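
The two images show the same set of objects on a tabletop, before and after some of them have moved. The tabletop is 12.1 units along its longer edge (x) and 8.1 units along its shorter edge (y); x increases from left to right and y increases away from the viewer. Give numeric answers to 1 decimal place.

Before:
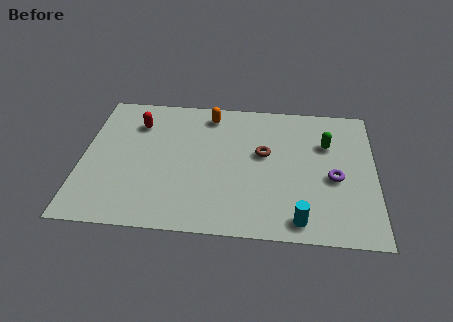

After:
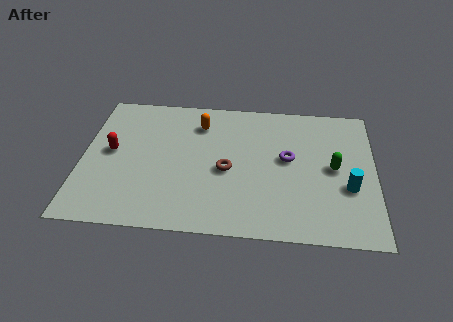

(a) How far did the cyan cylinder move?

2.8

From (9.0, 1.0) to (11.0, 3.0), the cyan cylinder covered √(2.0² + 2.0²) ≈ 2.8 units.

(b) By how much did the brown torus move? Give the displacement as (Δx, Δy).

(-1.5, -1.1)

From the two frames, the brown torus sits at roughly (7.5, 4.7) before and (6.0, 3.6) after.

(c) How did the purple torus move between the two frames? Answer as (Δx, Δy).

(-1.9, 1.0)

From the two frames, the purple torus sits at roughly (10.4, 3.5) before and (8.5, 4.5) after.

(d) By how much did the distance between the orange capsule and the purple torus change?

-2.1

They were about 6.2 units apart before and 4.1 after — 2.1 units closer together.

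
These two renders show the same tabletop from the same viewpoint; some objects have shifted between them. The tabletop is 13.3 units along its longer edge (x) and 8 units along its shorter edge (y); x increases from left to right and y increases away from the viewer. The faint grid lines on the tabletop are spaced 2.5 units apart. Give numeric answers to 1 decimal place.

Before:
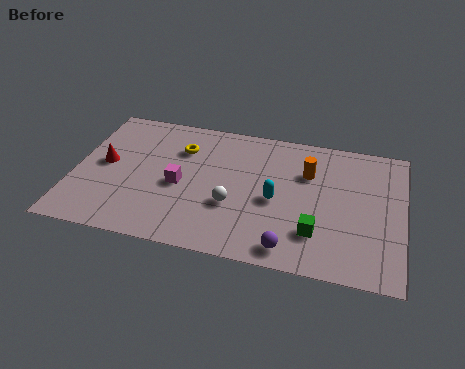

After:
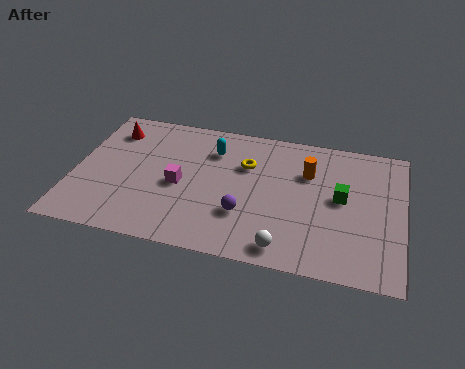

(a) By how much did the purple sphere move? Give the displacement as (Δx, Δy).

(-1.9, 1.5)

The purple sphere started near (8.9, 1.0) and ended near (7.0, 2.5).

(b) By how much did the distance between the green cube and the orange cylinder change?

-1.6

The distance was about 3.4 in the first image and 1.8 in the second, so they moved 1.6 units closer together.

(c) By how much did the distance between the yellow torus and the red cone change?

+2.3

Before: roughly 3.4 units apart; after: 5.7. That's 2.3 units further apart.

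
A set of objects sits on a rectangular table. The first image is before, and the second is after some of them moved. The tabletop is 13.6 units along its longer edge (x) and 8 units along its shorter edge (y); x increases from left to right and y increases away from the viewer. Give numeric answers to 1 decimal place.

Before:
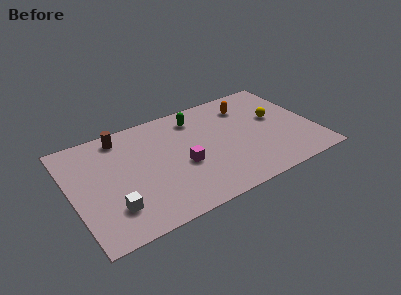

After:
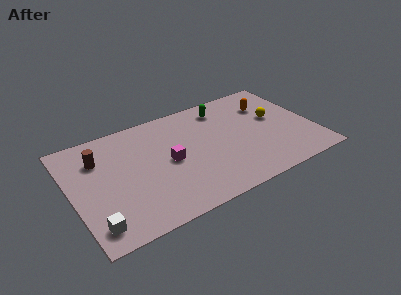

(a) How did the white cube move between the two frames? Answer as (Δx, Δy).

(-1.1, -0.7)

From the two frames, the white cube sits at roughly (2.0, 2.0) before and (0.9, 1.3) after.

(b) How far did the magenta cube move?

0.9

The magenta cube moved from about (6.1, 3.3) to (5.4, 3.9), a distance of √(0.7² + 0.6²) ≈ 0.9.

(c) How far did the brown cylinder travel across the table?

1.8

From (3.1, 6.9) to (1.7, 5.8), the brown cylinder covered √(1.4² + 1.1²) ≈ 1.8 units.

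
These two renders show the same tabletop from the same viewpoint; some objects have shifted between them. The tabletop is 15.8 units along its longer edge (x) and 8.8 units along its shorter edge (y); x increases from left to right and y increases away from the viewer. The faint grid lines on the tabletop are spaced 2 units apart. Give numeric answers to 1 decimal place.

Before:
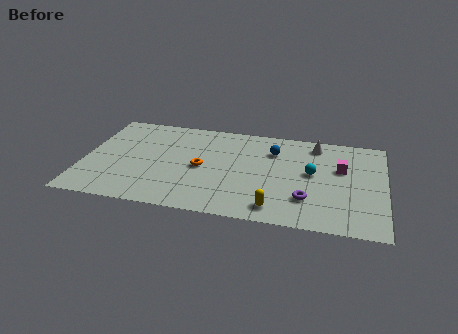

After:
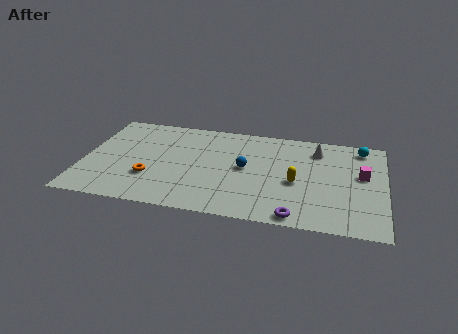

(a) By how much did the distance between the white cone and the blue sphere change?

+2.0

Before: roughly 2.4 units apart; after: 4.4. That's 2.0 units further apart.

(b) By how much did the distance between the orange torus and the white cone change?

+2.8

They were about 6.8 units apart before and 9.6 after — 2.8 units further apart.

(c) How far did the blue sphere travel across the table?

2.4

The blue sphere was near (9.9, 6.5) before and (8.5, 4.6) after, so it travelled √(1.4² + 1.9²) ≈ 2.4 units.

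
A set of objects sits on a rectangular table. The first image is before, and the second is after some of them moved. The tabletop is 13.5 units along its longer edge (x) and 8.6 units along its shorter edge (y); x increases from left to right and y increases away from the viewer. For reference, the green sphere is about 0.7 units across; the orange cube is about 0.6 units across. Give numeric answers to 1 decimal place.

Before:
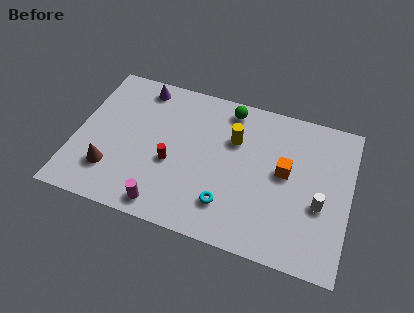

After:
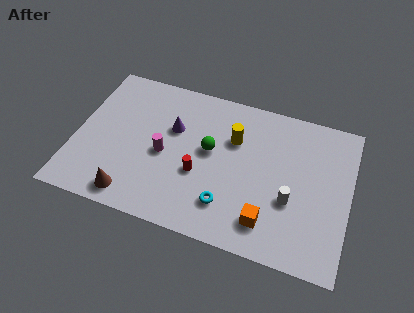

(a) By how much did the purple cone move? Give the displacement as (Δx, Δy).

(1.8, -2.0)

From the two frames, the purple cone sits at roughly (2.9, 7.5) before and (4.7, 5.5) after.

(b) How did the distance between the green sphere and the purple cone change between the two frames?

-2.4

Before: roughly 4.4 units apart; after: 2.0. That's 2.4 units closer together.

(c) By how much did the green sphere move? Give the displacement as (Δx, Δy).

(-0.7, -2.7)

The green sphere started near (7.3, 7.5) and ended near (6.6, 4.8).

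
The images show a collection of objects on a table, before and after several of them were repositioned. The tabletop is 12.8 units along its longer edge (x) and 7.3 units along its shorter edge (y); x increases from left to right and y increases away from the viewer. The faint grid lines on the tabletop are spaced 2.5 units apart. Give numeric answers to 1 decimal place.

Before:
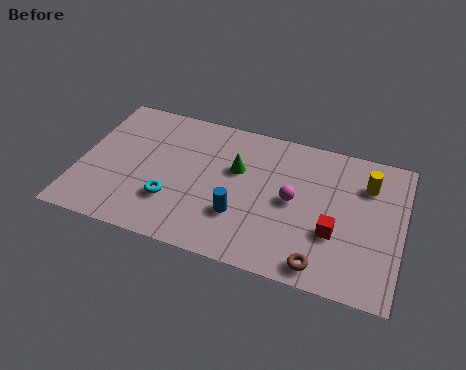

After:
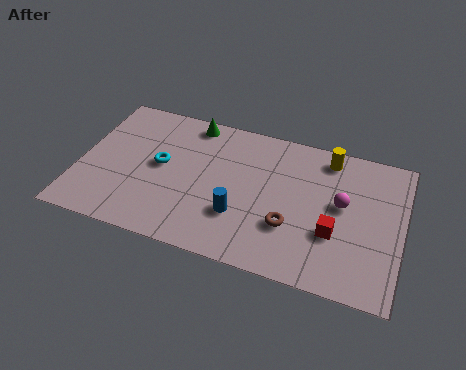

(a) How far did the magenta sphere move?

1.9

The magenta sphere was near (8.5, 3.7) before and (10.4, 4.1) after, so it travelled √(1.9² + 0.4²) ≈ 1.9 units.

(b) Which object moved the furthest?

the green cone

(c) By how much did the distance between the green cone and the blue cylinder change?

+2.5

They were about 2.3 units apart before and 4.8 after — 2.5 units further apart.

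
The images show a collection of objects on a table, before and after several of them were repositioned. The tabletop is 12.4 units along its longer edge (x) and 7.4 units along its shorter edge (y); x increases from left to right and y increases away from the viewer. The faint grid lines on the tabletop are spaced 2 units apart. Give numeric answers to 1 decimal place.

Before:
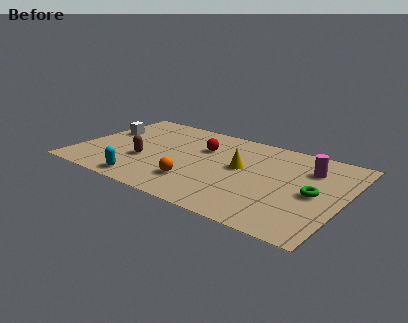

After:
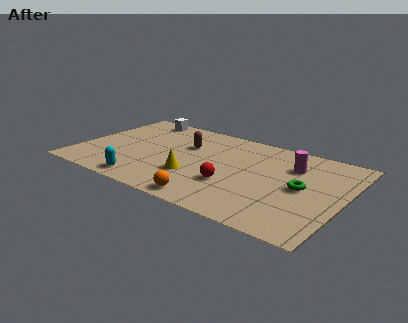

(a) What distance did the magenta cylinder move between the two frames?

0.8

From (10.6, 5.4) to (9.8, 5.3), the magenta cylinder covered √(0.8² + 0.1²) ≈ 0.8 units.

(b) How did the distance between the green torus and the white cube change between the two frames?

-1.4

The distance was about 10.3 in the first image and 8.9 in the second, so they moved 1.4 units closer together.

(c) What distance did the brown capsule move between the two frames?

2.7

The brown capsule moved from about (3.2, 2.7) to (4.8, 4.9), a distance of √(1.6² + 2.2²) ≈ 2.7.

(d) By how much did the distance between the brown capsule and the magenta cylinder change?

-2.9

Before: roughly 7.9 units apart; after: 5.0. That's 2.9 units closer together.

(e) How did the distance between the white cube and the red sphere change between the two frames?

+2.0

They were about 4.7 units apart before and 6.7 after — 2.0 units further apart.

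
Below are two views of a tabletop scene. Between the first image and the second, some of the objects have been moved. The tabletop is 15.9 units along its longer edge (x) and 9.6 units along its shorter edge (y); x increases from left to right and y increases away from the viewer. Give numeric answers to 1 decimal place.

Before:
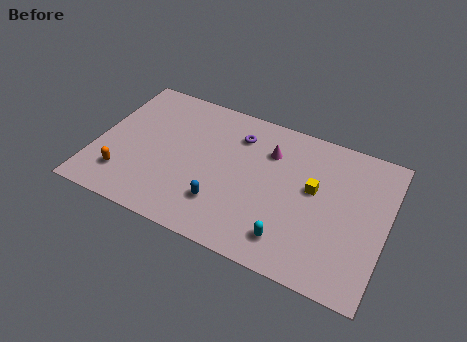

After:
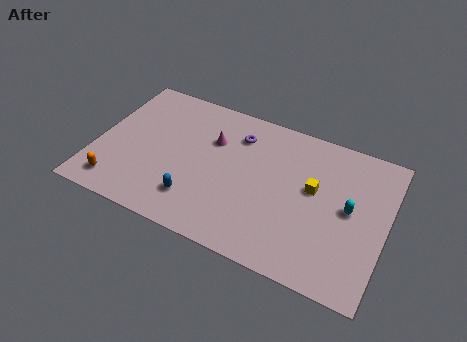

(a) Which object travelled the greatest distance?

the cyan capsule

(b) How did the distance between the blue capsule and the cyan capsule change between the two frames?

+4.7

The distance was about 3.9 in the first image and 8.6 in the second, so they moved 4.7 units further apart.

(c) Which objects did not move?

the purple torus and the yellow cube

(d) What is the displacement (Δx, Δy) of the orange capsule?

(-0.3, -0.7)

From the two frames, the orange capsule sits at roughly (1.8, 2.2) before and (1.5, 1.5) after.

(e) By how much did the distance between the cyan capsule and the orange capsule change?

+3.7

The distance was about 9.2 in the first image and 12.9 in the second, so they moved 3.7 units further apart.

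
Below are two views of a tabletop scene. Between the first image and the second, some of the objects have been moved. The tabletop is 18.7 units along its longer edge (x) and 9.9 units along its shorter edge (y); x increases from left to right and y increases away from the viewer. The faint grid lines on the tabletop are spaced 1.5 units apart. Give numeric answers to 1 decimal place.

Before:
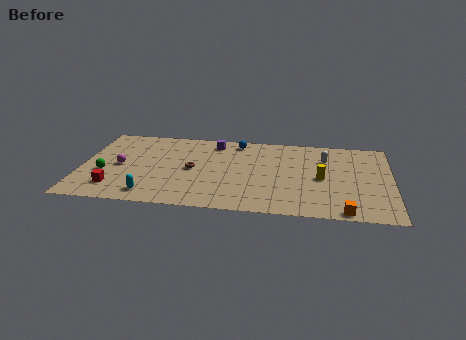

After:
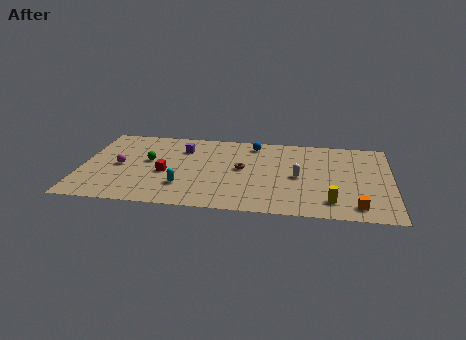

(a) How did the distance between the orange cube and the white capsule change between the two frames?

-1.7

The distance was about 6.4 in the first image and 4.7 in the second, so they moved 1.7 units closer together.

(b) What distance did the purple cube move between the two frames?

2.1

From (7.9, 8.4) to (6.0, 7.4), the purple cube covered √(1.9² + 1.0²) ≈ 2.1 units.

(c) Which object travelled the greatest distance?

the red cube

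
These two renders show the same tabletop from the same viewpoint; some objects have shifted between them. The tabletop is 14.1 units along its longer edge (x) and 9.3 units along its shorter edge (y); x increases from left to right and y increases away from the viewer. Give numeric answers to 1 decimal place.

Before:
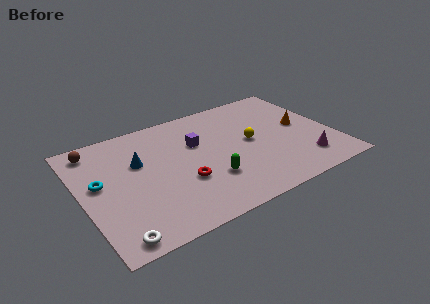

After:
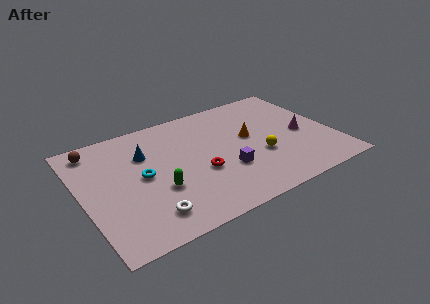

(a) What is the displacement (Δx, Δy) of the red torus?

(1.0, 0.3)

From the two frames, the red torus sits at roughly (5.4, 3.3) before and (6.4, 3.6) after.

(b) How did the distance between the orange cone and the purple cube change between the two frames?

-3.3

The distance was about 6.0 in the first image and 2.7 in the second, so they moved 3.3 units closer together.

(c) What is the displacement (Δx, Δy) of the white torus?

(1.9, 0.8)

The white torus started near (1.3, 0.9) and ended near (3.2, 1.7).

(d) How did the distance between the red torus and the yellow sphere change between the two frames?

-1.0

Before: roughly 4.4 units apart; after: 3.4. That's 1.0 units closer together.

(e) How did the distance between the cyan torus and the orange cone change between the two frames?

-5.3

Before: roughly 11.5 units apart; after: 6.2. That's 5.3 units closer together.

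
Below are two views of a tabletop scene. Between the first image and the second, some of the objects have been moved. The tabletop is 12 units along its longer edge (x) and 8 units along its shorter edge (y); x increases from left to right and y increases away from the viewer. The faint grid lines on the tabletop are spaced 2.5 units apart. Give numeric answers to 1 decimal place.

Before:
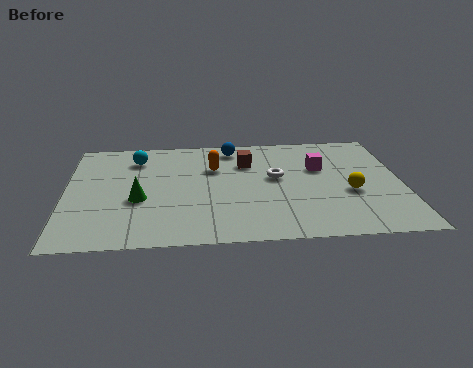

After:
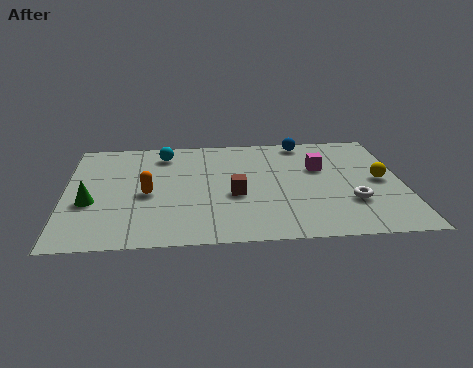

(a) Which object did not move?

the magenta cube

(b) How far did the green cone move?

1.7

From (2.6, 3.2) to (0.9, 3.1), the green cone covered √(1.7² + 0.1²) ≈ 1.7 units.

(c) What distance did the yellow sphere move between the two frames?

1.4

The yellow sphere was near (10.1, 3.2) before and (11.2, 4.0) after, so it travelled √(1.1² + 0.8²) ≈ 1.4 units.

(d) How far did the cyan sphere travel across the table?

1.0

The cyan sphere moved from about (2.5, 6.3) to (3.5, 6.6), a distance of √(1.0² + 0.3²) ≈ 1.0.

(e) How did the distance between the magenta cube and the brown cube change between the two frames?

+0.9

The distance was about 2.7 in the first image and 3.6 in the second, so they moved 0.9 units further apart.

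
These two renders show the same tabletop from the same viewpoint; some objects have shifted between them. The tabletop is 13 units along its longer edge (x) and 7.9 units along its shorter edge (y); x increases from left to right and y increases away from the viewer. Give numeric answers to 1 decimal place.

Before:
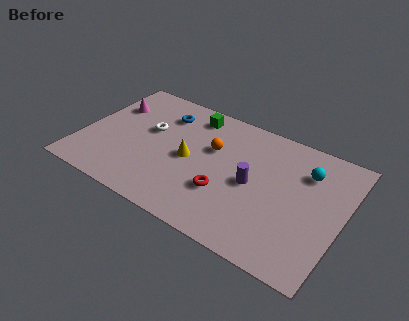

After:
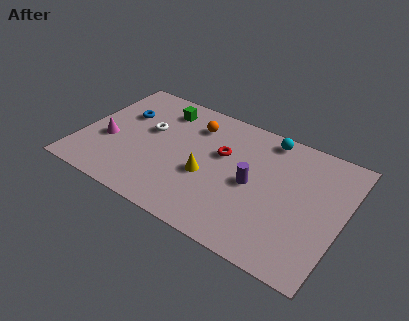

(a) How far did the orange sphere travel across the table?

1.6

The orange sphere was near (6.4, 5.0) before and (5.3, 6.1) after, so it travelled √(1.1² + 1.1²) ≈ 1.6 units.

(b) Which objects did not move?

the white torus and the purple cylinder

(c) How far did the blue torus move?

2.1

From (3.7, 6.1) to (1.8, 5.2), the blue torus covered √(1.9² + 0.9²) ≈ 2.1 units.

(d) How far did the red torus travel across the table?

2.4

The red torus was near (7.4, 2.6) before and (6.9, 4.9) after, so it travelled √(0.5² + 2.3²) ≈ 2.4 units.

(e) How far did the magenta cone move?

2.4

From (1.1, 5.5) to (1.4, 3.1), the magenta cone covered √(0.3² + 2.4²) ≈ 2.4 units.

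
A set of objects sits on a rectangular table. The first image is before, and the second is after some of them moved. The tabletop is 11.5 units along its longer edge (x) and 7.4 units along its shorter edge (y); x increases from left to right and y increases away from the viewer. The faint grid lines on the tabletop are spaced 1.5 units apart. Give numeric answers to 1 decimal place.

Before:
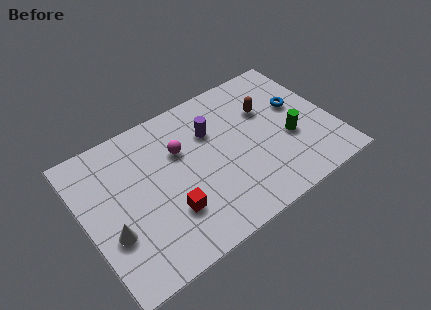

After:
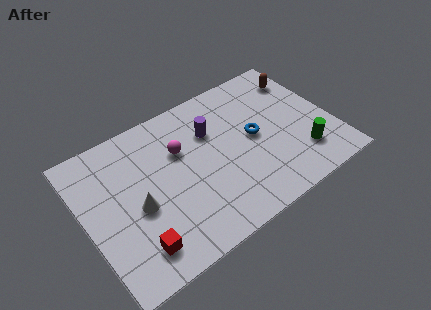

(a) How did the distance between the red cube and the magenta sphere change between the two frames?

+1.5

Before: roughly 2.9 units apart; after: 4.4. That's 1.5 units further apart.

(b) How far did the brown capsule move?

2.1

The brown capsule was near (8.7, 4.9) before and (10.6, 5.8) after, so it travelled √(1.9² + 0.9²) ≈ 2.1 units.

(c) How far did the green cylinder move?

1.2

The green cylinder was near (9.4, 2.9) before and (9.8, 1.8) after, so it travelled √(0.4² + 1.1²) ≈ 1.2 units.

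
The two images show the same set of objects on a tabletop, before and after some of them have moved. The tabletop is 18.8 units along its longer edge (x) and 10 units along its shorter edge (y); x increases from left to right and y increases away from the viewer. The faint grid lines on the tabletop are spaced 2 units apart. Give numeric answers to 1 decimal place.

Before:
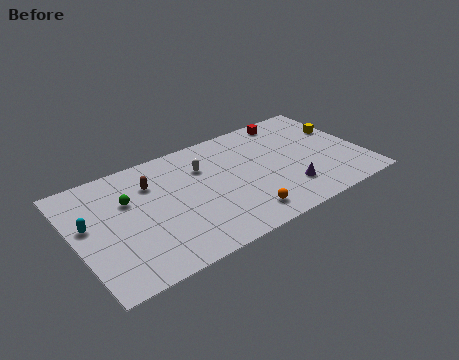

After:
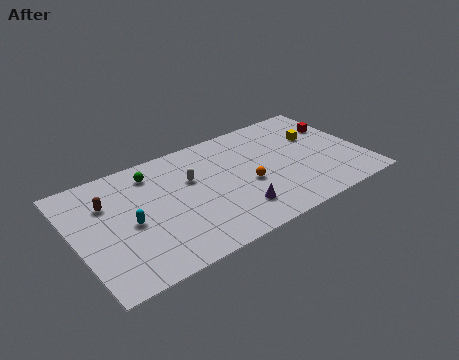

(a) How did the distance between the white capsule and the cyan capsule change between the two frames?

-3.1

Before: roughly 7.8 units apart; after: 4.7. That's 3.1 units closer together.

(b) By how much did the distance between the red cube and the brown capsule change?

+5.7

Before: roughly 9.7 units apart; after: 15.4. That's 5.7 units further apart.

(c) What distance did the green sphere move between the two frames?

2.4

The green sphere moved from about (3.6, 6.6) to (5.4, 8.2), a distance of √(1.8² + 1.6²) ≈ 2.4.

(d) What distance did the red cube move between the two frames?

3.5

The red cube moved from about (14.8, 8.9) to (17.7, 6.9), a distance of √(2.9² + 2.0²) ≈ 3.5.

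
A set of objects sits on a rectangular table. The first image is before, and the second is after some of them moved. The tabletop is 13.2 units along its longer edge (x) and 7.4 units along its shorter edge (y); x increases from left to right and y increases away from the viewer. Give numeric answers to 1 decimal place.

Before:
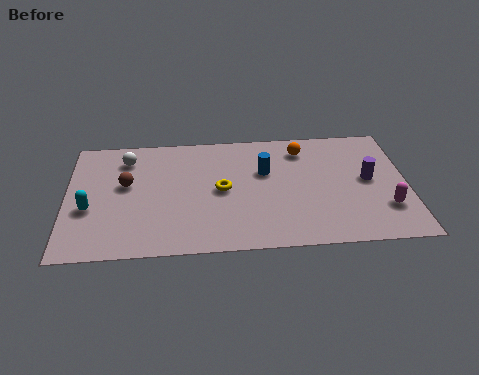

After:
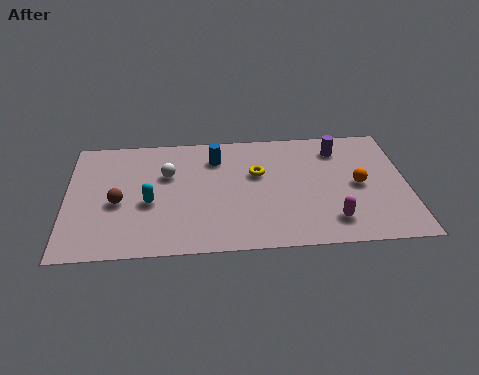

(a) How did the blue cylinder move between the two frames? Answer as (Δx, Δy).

(-1.9, 1.0)

From the two frames, the blue cylinder sits at roughly (7.7, 4.7) before and (5.8, 5.7) after.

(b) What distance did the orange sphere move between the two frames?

3.2

The orange sphere was near (9.2, 6.0) before and (11.3, 3.6) after, so it travelled √(2.1² + 2.4²) ≈ 3.2 units.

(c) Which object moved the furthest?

the orange sphere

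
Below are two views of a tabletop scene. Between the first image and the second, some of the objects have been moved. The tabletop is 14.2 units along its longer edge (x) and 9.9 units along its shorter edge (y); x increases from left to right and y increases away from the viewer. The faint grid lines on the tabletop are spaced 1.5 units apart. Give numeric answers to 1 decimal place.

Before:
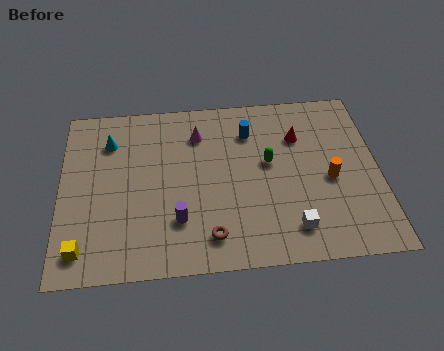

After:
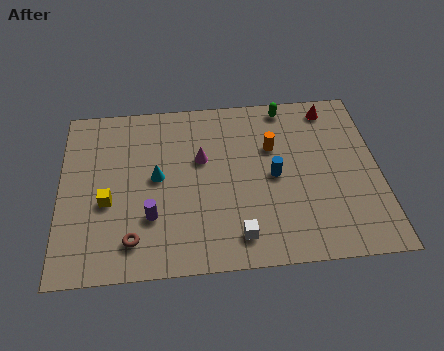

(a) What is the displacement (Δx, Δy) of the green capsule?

(0.9, 3.3)

The green capsule was at about (9.3, 5.6) and moved to about (10.2, 8.9).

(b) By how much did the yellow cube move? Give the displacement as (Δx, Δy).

(1.1, 2.5)

The yellow cube was at about (1.0, 1.5) and moved to about (2.1, 4.0).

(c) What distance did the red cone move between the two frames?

2.2

From (10.7, 7.0) to (12.2, 8.6), the red cone covered √(1.5² + 1.6²) ≈ 2.2 units.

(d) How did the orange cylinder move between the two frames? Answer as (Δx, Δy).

(-2.5, 2.1)

From the two frames, the orange cylinder sits at roughly (12.0, 4.4) before and (9.5, 6.5) after.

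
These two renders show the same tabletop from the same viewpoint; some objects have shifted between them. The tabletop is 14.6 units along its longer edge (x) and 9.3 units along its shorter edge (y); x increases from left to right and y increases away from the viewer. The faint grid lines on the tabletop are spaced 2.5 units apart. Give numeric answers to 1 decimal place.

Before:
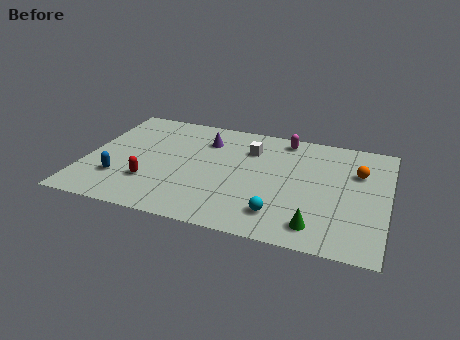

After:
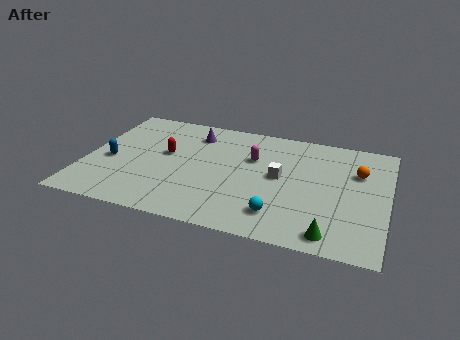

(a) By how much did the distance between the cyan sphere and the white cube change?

-2.2

They were about 5.2 units apart before and 3.0 after — 2.2 units closer together.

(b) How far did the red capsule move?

2.6

The red capsule moved from about (3.3, 2.7) to (3.8, 5.3), a distance of √(0.5² + 2.6²) ≈ 2.6.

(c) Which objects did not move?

the cyan sphere and the orange sphere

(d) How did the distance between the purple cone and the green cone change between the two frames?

+1.5

The distance was about 8.0 in the first image and 9.5 in the second, so they moved 1.5 units further apart.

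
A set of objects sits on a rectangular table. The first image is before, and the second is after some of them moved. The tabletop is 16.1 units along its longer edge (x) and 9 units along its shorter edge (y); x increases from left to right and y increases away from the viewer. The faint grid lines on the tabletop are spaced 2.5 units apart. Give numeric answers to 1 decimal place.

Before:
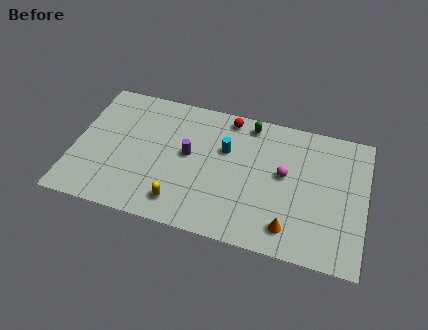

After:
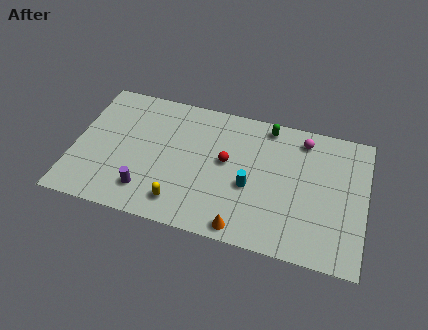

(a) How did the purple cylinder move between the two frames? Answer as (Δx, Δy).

(-2.1, -3.0)

The purple cylinder started near (6.3, 4.9) and ended near (4.2, 1.9).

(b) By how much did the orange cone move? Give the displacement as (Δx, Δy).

(-2.5, -0.7)

The orange cone started near (12.1, 1.6) and ended near (9.6, 0.9).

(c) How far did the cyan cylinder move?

2.6

From (8.3, 5.8) to (9.8, 3.7), the cyan cylinder covered √(1.5² + 2.1²) ≈ 2.6 units.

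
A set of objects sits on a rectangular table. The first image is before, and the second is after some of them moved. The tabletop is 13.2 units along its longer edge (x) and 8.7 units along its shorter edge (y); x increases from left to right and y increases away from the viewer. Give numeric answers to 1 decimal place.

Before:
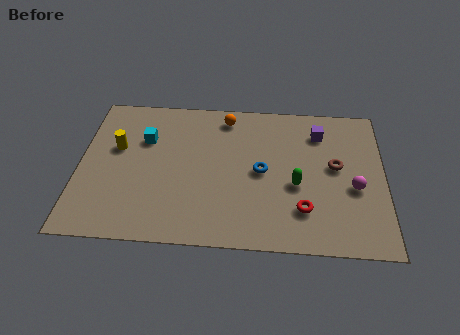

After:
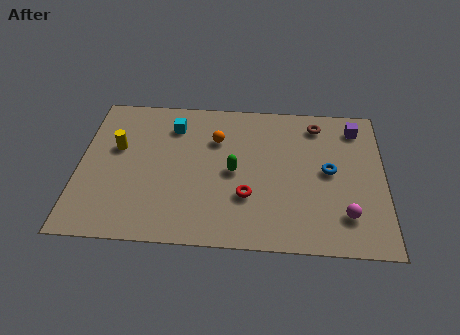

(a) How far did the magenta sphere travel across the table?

1.6

The magenta sphere moved from about (11.9, 3.6) to (11.5, 2.0), a distance of √(0.4² + 1.6²) ≈ 1.6.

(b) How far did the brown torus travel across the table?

2.6

The brown torus was near (11.1, 4.8) before and (10.3, 7.3) after, so it travelled √(0.8² + 2.5²) ≈ 2.6 units.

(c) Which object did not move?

the yellow cylinder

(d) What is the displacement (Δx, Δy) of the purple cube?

(1.6, 0.4)

The purple cube was at about (10.4, 6.8) and moved to about (12.0, 7.2).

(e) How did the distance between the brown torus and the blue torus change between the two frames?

-0.4

The distance was about 3.2 in the first image and 2.8 in the second, so they moved 0.4 units closer together.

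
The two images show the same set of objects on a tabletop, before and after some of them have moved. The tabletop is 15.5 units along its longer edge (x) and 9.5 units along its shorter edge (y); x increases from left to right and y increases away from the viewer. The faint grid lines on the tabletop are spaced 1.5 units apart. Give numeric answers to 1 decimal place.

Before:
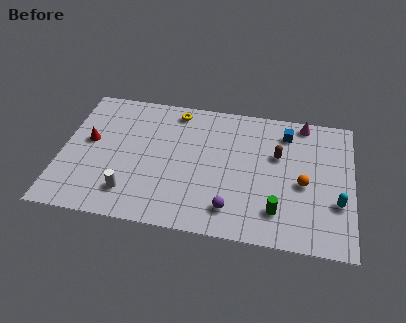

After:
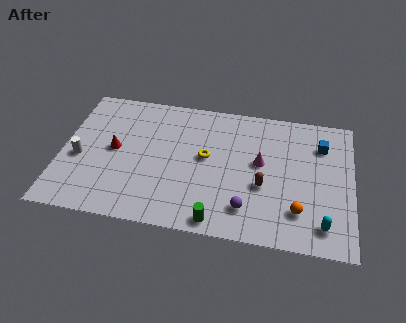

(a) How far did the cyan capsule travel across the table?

1.7

From (14.7, 3.2) to (14.0, 1.6), the cyan capsule covered √(0.7² + 1.6²) ≈ 1.7 units.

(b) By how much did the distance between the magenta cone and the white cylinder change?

-1.5

Before: roughly 11.2 units apart; after: 9.7. That's 1.5 units closer together.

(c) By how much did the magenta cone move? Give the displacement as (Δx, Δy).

(-2.2, -3.3)

The magenta cone was at about (12.8, 8.6) and moved to about (10.6, 5.3).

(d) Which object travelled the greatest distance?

the magenta cone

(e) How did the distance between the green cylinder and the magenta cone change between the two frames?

-1.7

The distance was about 6.6 in the first image and 4.9 in the second, so they moved 1.7 units closer together.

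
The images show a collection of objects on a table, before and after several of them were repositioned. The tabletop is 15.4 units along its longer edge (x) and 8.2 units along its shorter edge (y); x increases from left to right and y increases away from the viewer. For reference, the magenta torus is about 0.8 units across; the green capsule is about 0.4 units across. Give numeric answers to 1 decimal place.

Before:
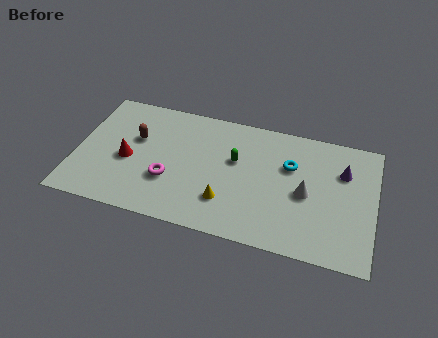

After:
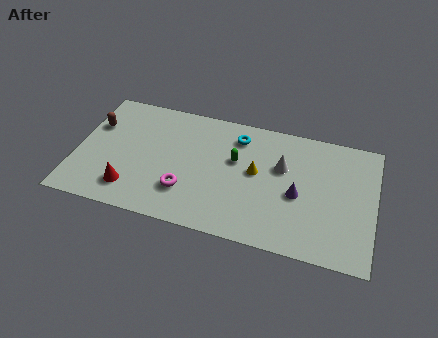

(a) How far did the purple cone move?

3.0

From (13.7, 5.7) to (11.5, 3.6), the purple cone covered √(2.2² + 2.1²) ≈ 3.0 units.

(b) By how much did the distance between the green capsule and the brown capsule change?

+2.2

They were about 5.2 units apart before and 7.4 after — 2.2 units further apart.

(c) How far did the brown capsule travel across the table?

2.2

From (3.0, 5.1) to (0.8, 5.5), the brown capsule covered √(2.2² + 0.4²) ≈ 2.2 units.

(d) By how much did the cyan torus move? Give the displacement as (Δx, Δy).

(-2.8, 1.2)

The cyan torus was at about (11.0, 5.4) and moved to about (8.2, 6.6).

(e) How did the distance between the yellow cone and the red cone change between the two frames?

+1.5

They were about 5.4 units apart before and 6.9 after — 1.5 units further apart.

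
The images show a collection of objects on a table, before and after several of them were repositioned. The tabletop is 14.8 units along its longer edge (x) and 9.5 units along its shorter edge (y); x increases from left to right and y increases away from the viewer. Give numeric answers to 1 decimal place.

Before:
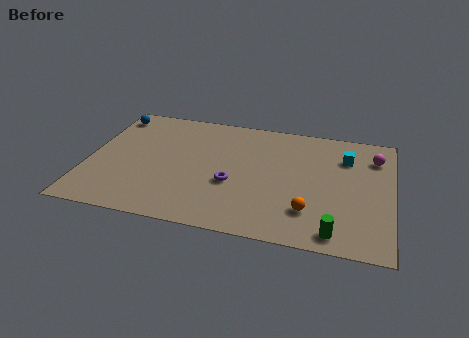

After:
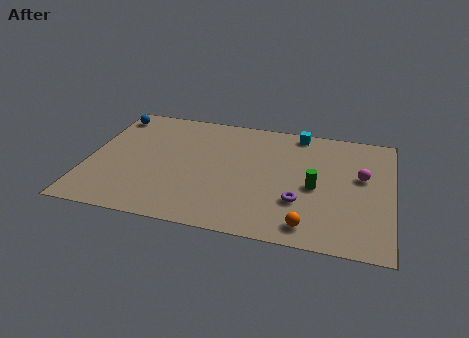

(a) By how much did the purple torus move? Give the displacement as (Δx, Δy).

(3.3, -0.7)

From the two frames, the purple torus sits at roughly (7.1, 3.7) before and (10.4, 3.0) after.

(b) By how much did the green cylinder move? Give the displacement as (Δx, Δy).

(-1.1, 3.2)

The green cylinder started near (12.2, 1.1) and ended near (11.1, 4.3).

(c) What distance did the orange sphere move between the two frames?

1.1

The orange sphere was near (10.9, 2.4) before and (10.9, 1.3) after, so it travelled √(0.0² + 1.1²) ≈ 1.1 units.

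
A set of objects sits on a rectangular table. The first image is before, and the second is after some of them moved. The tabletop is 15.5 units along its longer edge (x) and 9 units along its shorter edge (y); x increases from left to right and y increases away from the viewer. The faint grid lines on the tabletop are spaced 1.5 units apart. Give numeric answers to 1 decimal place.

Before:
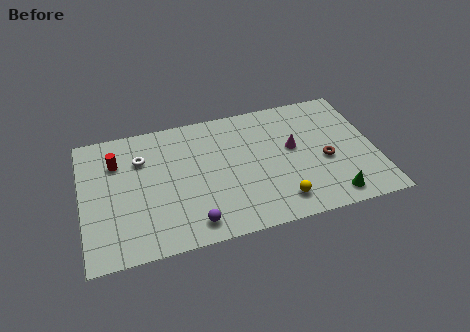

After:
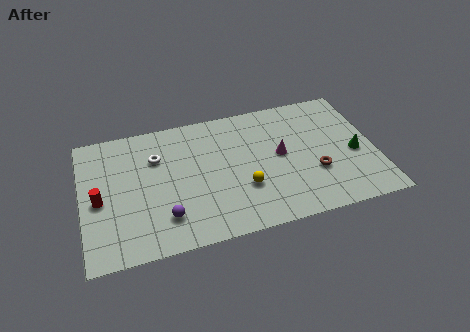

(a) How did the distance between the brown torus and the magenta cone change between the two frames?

+0.3

The distance was about 2.1 in the first image and 2.4 in the second, so they moved 0.3 units further apart.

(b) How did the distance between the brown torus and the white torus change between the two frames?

-1.1

Before: roughly 9.9 units apart; after: 8.8. That's 1.1 units closer together.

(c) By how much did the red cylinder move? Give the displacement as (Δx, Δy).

(-1.0, -2.4)

From the two frames, the red cylinder sits at roughly (1.9, 6.5) before and (0.9, 4.1) after.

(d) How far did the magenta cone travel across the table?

0.8

The magenta cone was near (11.2, 5.1) before and (10.5, 4.8) after, so it travelled √(0.7² + 0.3²) ≈ 0.8 units.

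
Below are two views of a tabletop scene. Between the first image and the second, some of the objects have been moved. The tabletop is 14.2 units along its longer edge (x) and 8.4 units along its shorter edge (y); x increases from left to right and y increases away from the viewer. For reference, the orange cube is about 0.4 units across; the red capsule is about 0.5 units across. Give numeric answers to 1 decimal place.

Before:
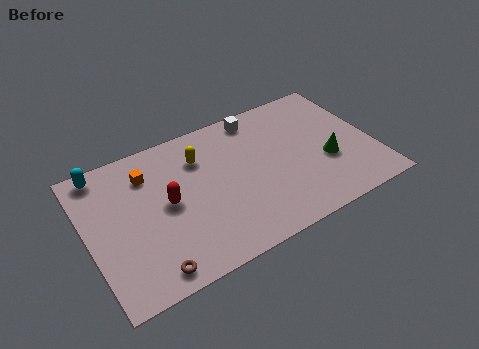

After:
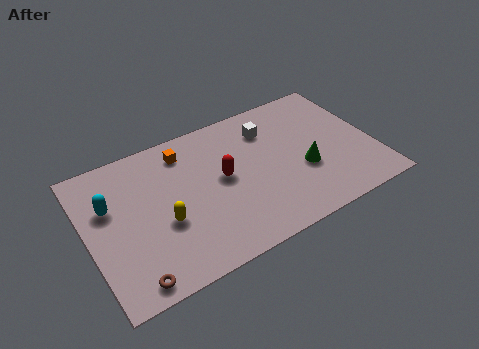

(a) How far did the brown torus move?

0.9

The brown torus moved from about (2.6, 1.0) to (1.7, 0.9), a distance of √(0.9² + 0.1²) ≈ 0.9.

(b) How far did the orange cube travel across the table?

2.0

The orange cube was near (3.2, 6.4) before and (5.1, 6.9) after, so it travelled √(1.9² + 0.5²) ≈ 2.0 units.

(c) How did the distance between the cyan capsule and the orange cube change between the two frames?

+1.8

They were about 2.4 units apart before and 4.2 after — 1.8 units further apart.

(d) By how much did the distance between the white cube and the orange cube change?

-1.6

Before: roughly 5.8 units apart; after: 4.2. That's 1.6 units closer together.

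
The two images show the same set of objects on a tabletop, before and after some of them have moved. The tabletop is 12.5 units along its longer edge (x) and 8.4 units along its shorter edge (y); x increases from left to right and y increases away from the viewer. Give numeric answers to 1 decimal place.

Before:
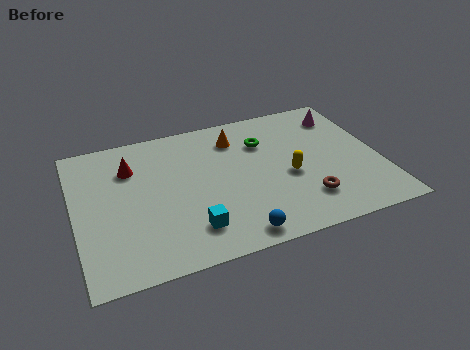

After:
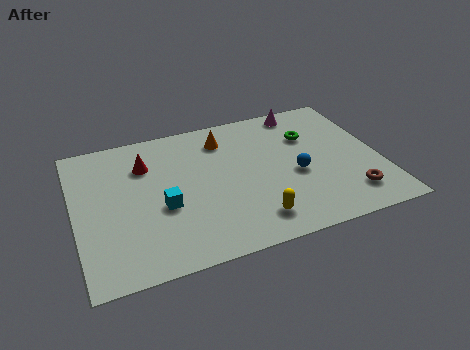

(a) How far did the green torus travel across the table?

1.9

The green torus was near (7.9, 6.0) before and (9.8, 5.8) after, so it travelled √(1.9² + 0.2²) ≈ 1.9 units.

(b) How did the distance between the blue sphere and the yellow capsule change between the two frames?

-0.8

They were about 3.7 units apart before and 2.9 after — 0.8 units closer together.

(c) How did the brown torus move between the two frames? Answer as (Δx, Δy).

(1.8, -0.3)

The brown torus started near (9.2, 2.0) and ended near (11.0, 1.7).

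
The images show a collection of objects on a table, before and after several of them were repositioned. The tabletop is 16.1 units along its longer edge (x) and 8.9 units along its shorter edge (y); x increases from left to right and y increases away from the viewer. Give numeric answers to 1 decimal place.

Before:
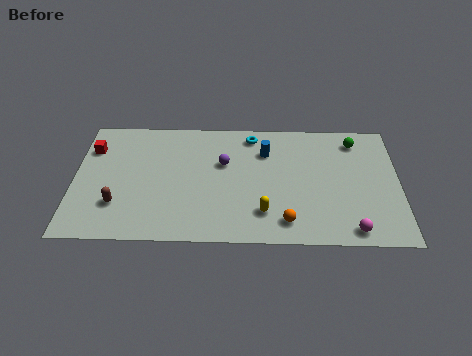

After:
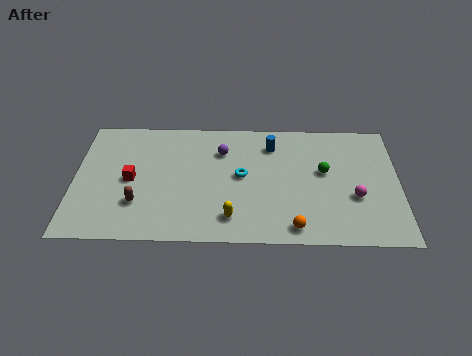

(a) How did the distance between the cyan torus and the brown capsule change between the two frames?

-2.9

They were about 8.4 units apart before and 5.5 after — 2.9 units closer together.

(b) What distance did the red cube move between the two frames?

3.0

From (0.8, 6.5) to (2.8, 4.3), the red cube covered √(2.0² + 2.2²) ≈ 3.0 units.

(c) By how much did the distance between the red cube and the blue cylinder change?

-1.2

Before: roughly 8.7 units apart; after: 7.5. That's 1.2 units closer together.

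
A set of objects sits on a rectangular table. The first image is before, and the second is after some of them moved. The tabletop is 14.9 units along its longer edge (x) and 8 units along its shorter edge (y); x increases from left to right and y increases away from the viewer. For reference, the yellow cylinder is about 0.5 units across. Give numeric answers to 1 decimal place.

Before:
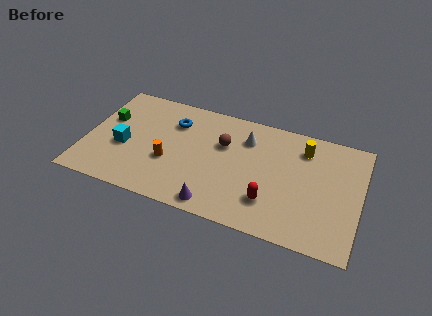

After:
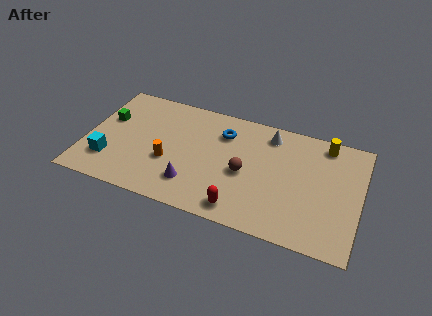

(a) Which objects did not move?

the orange cylinder and the green cube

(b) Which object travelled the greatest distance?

the blue torus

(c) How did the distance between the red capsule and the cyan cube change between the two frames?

-0.8

The distance was about 8.2 in the first image and 7.4 in the second, so they moved 0.8 units closer together.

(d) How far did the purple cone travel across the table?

1.7

The purple cone was near (7.4, 0.9) before and (6.0, 1.9) after, so it travelled √(1.4² + 1.0²) ≈ 1.7 units.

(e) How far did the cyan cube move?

1.4

From (2.1, 3.3) to (1.4, 2.1), the cyan cube covered √(0.7² + 1.2²) ≈ 1.4 units.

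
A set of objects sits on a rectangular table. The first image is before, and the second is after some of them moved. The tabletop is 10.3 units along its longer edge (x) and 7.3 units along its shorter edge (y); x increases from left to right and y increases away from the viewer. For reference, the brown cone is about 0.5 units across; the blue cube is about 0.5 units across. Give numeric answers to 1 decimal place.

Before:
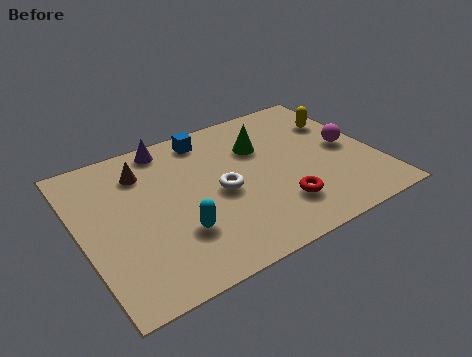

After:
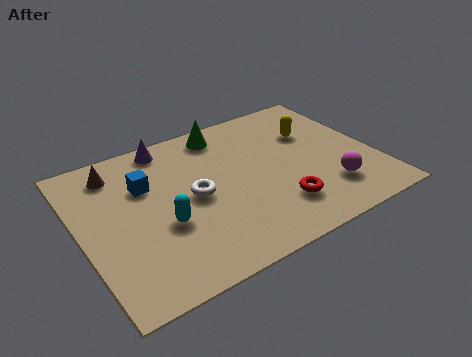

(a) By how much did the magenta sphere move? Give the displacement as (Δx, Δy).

(-1.0, -1.8)

From the two frames, the magenta sphere sits at roughly (9.4, 3.6) before and (8.4, 1.8) after.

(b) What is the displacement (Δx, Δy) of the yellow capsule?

(-1.0, -0.2)

The yellow capsule was at about (9.4, 5.1) and moved to about (8.4, 4.9).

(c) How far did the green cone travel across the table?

1.7

From (6.5, 5.0) to (5.4, 6.3), the green cone covered √(1.1² + 1.3²) ≈ 1.7 units.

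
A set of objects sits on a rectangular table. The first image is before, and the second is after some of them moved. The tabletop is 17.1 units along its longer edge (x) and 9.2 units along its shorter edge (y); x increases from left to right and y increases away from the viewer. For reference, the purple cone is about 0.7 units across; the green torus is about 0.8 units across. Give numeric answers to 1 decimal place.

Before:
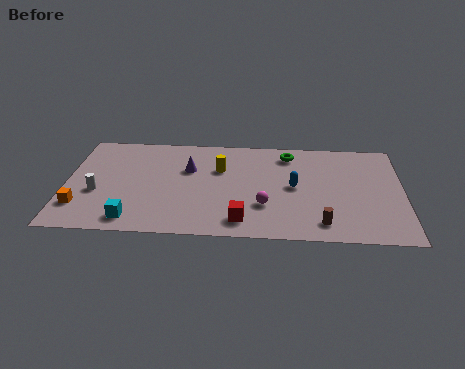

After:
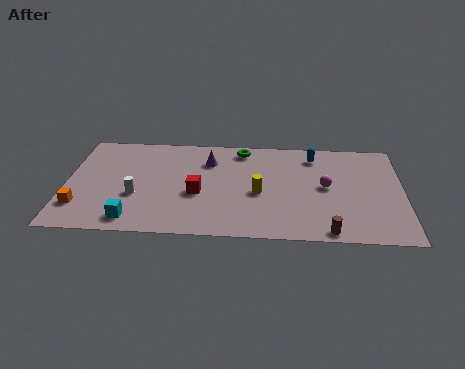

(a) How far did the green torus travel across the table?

2.4

The green torus moved from about (11.3, 7.7) to (8.9, 8.0), a distance of √(2.4² + 0.3²) ≈ 2.4.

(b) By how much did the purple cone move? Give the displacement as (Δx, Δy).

(1.0, 0.8)

The purple cone was at about (6.2, 6.0) and moved to about (7.2, 6.8).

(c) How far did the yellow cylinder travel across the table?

2.9

The yellow cylinder moved from about (7.8, 6.1) to (9.8, 4.0), a distance of √(2.0² + 2.1²) ≈ 2.9.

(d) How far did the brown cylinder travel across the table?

0.8

From (13.0, 1.5) to (13.3, 0.8), the brown cylinder covered √(0.3² + 0.7²) ≈ 0.8 units.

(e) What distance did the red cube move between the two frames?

3.3

The red cube moved from about (9.0, 1.5) to (6.7, 3.8), a distance of √(2.3² + 2.3²) ≈ 3.3.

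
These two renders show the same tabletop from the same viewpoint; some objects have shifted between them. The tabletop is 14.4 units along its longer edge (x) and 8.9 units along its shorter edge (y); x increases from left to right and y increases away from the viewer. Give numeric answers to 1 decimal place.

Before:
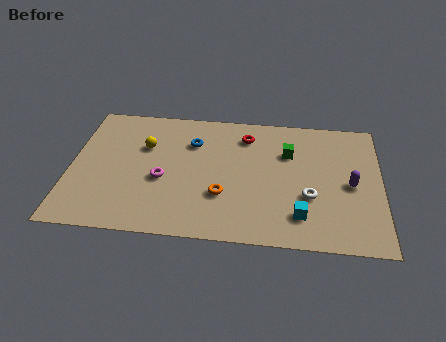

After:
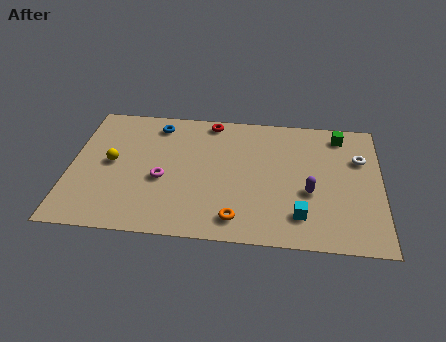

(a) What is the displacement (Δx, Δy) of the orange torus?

(0.7, -1.5)

The orange torus was at about (7.1, 2.9) and moved to about (7.8, 1.4).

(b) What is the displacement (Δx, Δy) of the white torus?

(2.3, 2.8)

The white torus was at about (11.1, 3.2) and moved to about (13.4, 6.0).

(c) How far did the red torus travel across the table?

1.9

The red torus was near (8.1, 7.1) before and (6.4, 8.0) after, so it travelled √(1.7² + 0.9²) ≈ 1.9 units.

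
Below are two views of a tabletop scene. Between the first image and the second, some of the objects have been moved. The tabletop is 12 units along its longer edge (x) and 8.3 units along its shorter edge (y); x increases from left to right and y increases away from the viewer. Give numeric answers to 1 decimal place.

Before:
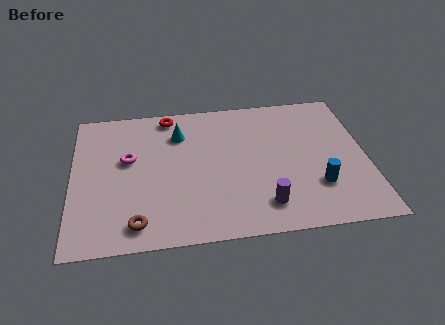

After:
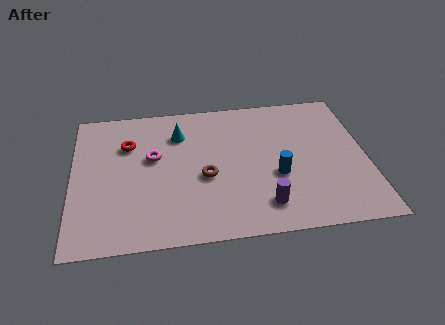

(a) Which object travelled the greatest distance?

the brown torus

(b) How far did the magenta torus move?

1.0

From (2.3, 4.9) to (3.3, 4.9), the magenta torus covered √(1.0² + 0.0²) ≈ 1.0 units.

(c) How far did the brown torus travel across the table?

3.6

From (2.6, 1.2) to (5.4, 3.5), the brown torus covered √(2.8² + 2.3²) ≈ 3.6 units.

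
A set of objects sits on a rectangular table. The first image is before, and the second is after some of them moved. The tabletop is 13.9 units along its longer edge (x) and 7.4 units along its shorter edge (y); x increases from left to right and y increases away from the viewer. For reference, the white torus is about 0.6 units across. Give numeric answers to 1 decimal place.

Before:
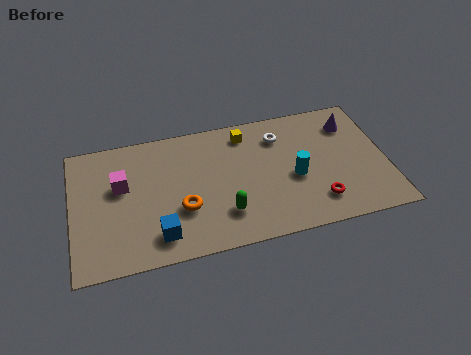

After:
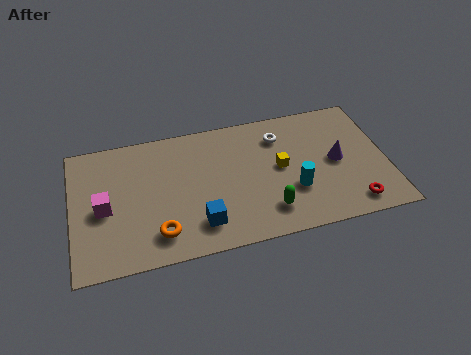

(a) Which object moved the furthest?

the yellow cube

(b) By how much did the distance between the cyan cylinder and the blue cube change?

-2.1

The distance was about 6.4 in the first image and 4.3 in the second, so they moved 2.1 units closer together.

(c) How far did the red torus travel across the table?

1.6

The red torus was near (10.7, 1.6) before and (12.2, 1.1) after, so it travelled √(1.5² + 0.5²) ≈ 1.6 units.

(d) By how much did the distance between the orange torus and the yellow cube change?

+1.3

The distance was about 4.7 in the first image and 6.0 in the second, so they moved 1.3 units further apart.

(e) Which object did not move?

the white torus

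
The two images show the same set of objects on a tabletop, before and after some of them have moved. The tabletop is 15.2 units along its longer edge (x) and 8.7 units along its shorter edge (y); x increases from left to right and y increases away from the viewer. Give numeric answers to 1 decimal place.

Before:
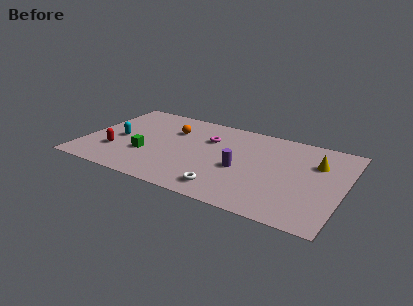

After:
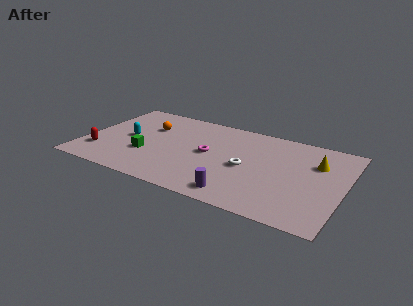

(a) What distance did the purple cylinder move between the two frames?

2.5

The purple cylinder was near (9.3, 3.7) before and (9.5, 1.2) after, so it travelled √(0.2² + 2.5²) ≈ 2.5 units.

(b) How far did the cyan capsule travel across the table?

0.6

From (2.0, 4.0) to (2.5, 4.3), the cyan capsule covered √(0.5² + 0.3²) ≈ 0.6 units.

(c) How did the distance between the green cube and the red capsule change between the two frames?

+1.0

They were about 1.8 units apart before and 2.8 after — 1.0 units further apart.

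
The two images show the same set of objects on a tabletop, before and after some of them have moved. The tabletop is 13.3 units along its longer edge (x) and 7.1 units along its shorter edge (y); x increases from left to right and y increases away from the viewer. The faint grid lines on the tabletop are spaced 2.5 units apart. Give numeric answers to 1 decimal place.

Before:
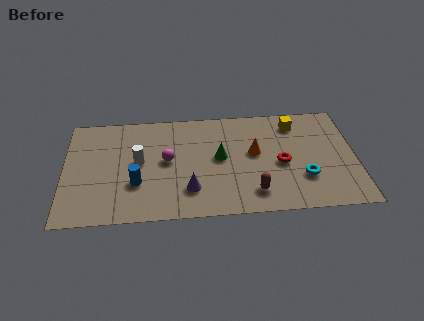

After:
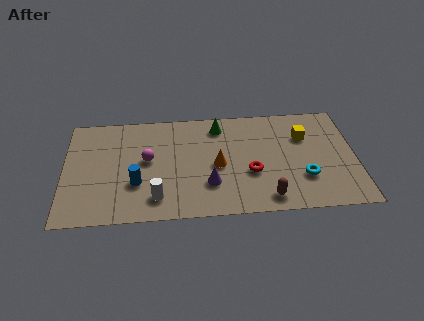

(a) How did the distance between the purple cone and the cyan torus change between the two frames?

-0.9

The distance was about 5.2 in the first image and 4.3 in the second, so they moved 0.9 units closer together.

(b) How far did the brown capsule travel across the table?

0.7

The brown capsule was near (8.6, 1.4) before and (9.2, 1.0) after, so it travelled √(0.6² + 0.4²) ≈ 0.7 units.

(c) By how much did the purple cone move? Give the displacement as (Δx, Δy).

(0.9, 0.3)

From the two frames, the purple cone sits at roughly (5.7, 1.8) before and (6.6, 2.1) after.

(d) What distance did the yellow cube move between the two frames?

1.0

The yellow cube moved from about (10.6, 5.8) to (11.0, 4.9), a distance of √(0.4² + 0.9²) ≈ 1.0.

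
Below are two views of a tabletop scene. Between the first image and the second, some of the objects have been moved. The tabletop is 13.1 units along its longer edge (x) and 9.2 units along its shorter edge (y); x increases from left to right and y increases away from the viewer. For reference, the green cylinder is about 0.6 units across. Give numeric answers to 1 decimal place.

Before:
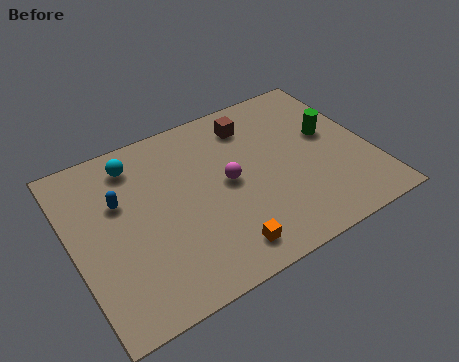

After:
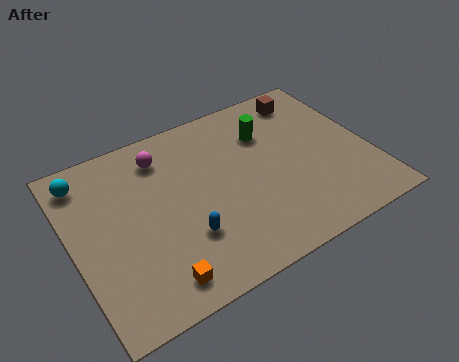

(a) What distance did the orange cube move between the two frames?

2.9

The orange cube was near (6.0, 1.4) before and (3.1, 1.3) after, so it travelled √(2.9² + 0.1²) ≈ 2.9 units.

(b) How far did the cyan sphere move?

2.2

From (3.1, 7.6) to (0.9, 7.7), the cyan sphere covered √(2.2² + 0.1²) ≈ 2.2 units.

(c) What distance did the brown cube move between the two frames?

2.7

The brown cube was near (8.3, 7.4) before and (11.0, 7.8) after, so it travelled √(2.7² + 0.4²) ≈ 2.7 units.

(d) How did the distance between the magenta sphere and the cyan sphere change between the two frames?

-1.3

They were about 4.7 units apart before and 3.4 after — 1.3 units closer together.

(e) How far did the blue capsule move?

3.9

From (2.2, 5.9) to (4.6, 2.8), the blue capsule covered √(2.4² + 3.1²) ≈ 3.9 units.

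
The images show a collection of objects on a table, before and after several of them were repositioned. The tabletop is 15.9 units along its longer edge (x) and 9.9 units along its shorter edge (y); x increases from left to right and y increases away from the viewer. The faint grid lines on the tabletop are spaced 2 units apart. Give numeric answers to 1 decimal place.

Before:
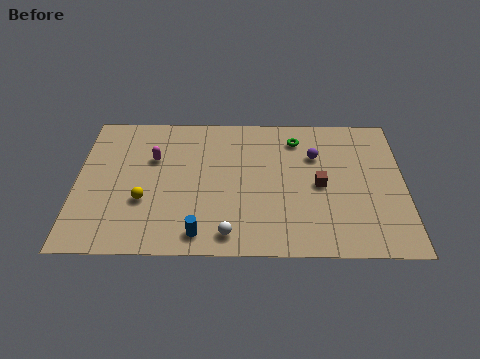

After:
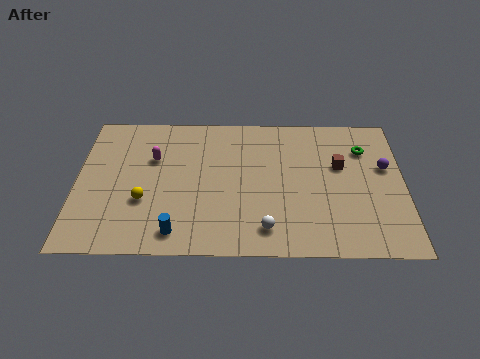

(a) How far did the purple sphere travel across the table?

3.5

From (11.6, 6.8) to (15.0, 6.0), the purple sphere covered √(3.4² + 0.8²) ≈ 3.5 units.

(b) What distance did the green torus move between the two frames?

3.4

From (10.7, 8.0) to (14.0, 7.3), the green torus covered √(3.3² + 0.7²) ≈ 3.4 units.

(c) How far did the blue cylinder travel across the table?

1.1

From (6.0, 1.3) to (4.9, 1.4), the blue cylinder covered √(1.1² + 0.1²) ≈ 1.1 units.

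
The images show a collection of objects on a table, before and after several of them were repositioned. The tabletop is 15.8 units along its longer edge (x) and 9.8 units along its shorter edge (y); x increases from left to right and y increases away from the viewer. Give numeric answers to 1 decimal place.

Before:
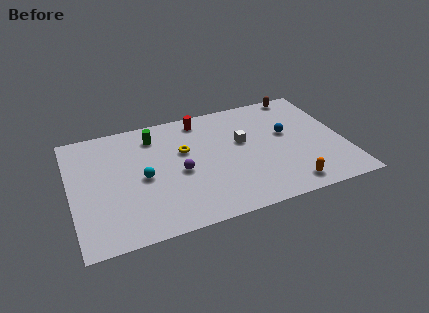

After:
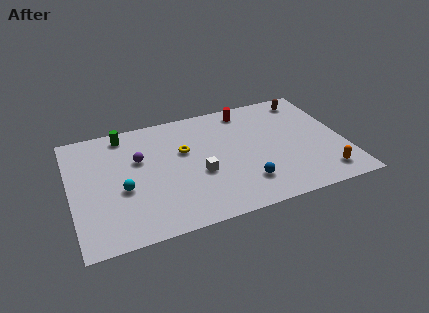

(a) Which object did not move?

the yellow torus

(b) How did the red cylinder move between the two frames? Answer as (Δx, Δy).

(2.7, 0.0)

The red cylinder was at about (7.8, 8.5) and moved to about (10.5, 8.5).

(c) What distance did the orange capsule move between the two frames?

2.1

From (12.2, 1.3) to (14.3, 1.6), the orange capsule covered √(2.1² + 0.3²) ≈ 2.1 units.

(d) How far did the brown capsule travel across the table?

0.7

The brown capsule moved from about (13.8, 9.0) to (14.1, 8.4), a distance of √(0.3² + 0.6²) ≈ 0.7.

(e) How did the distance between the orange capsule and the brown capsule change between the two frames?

-1.1

Before: roughly 7.9 units apart; after: 6.8. That's 1.1 units closer together.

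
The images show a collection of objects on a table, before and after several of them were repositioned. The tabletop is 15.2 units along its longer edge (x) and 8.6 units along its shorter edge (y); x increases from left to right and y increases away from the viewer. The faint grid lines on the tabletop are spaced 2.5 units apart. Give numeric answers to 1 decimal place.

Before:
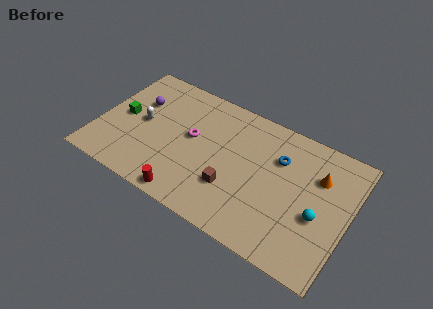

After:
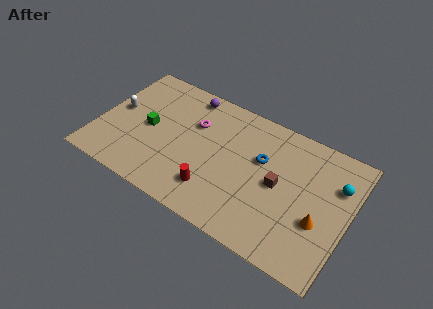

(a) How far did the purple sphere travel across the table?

3.4

The purple sphere moved from about (2.1, 5.7) to (4.9, 7.6), a distance of √(2.8² + 1.9²) ≈ 3.4.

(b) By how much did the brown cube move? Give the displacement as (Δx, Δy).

(2.6, 1.6)

The brown cube started near (8.4, 2.7) and ended near (11.0, 4.3).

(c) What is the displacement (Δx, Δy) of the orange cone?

(0.4, -2.8)

The orange cone started near (13.2, 6.0) and ended near (13.6, 3.2).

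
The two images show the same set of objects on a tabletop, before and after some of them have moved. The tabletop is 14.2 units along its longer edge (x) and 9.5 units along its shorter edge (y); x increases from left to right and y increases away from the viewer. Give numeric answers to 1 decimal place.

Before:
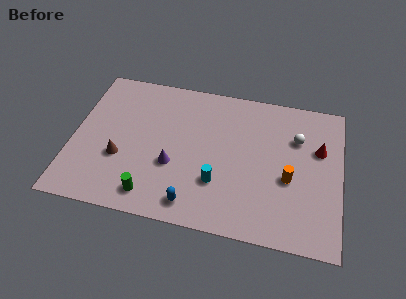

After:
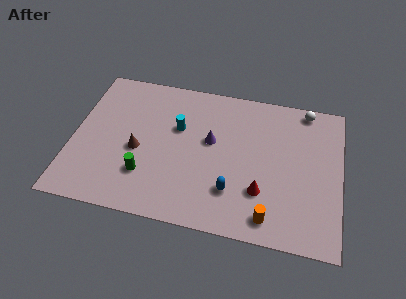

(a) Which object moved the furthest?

the red cone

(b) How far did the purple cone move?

2.8

From (5.4, 3.5) to (7.3, 5.5), the purple cone covered √(1.9² + 2.0²) ≈ 2.8 units.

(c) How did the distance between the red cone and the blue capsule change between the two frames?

-6.5

They were about 8.0 units apart before and 1.5 after — 6.5 units closer together.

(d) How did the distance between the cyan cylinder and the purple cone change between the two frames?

-0.6

The distance was about 2.5 in the first image and 1.9 in the second, so they moved 0.6 units closer together.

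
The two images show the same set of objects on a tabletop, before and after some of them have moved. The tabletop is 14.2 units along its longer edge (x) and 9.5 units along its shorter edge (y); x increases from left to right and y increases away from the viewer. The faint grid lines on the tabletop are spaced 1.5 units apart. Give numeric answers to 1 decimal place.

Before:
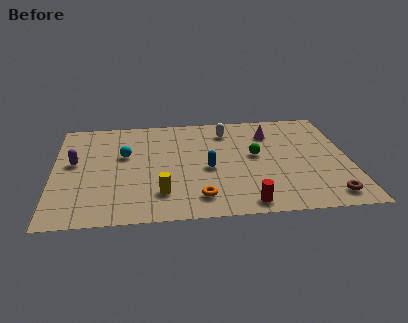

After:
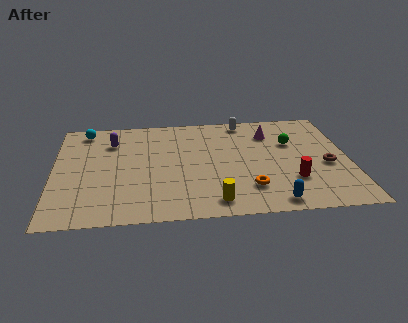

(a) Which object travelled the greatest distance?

the blue capsule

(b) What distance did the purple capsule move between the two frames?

2.5

From (1.0, 5.3) to (2.8, 7.1), the purple capsule covered √(1.8² + 1.8²) ≈ 2.5 units.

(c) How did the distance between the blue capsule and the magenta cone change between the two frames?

+1.9

Before: roughly 4.3 units apart; after: 6.2. That's 1.9 units further apart.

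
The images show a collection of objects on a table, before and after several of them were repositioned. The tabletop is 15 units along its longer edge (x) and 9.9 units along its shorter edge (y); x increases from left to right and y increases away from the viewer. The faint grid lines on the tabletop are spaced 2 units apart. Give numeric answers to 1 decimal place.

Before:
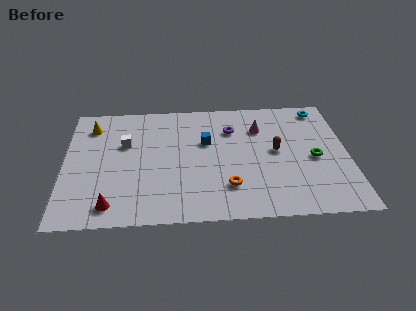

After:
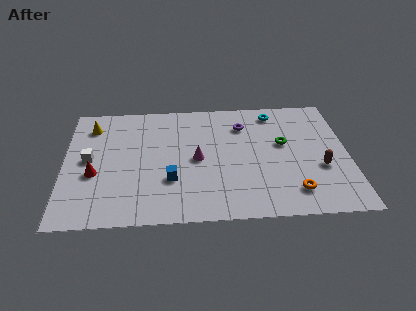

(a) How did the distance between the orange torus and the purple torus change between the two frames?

+1.4

They were about 4.7 units apart before and 6.1 after — 1.4 units further apart.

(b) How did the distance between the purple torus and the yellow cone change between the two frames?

+0.6

The distance was about 7.5 in the first image and 8.1 in the second, so they moved 0.6 units further apart.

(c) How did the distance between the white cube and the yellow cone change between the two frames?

+0.4

The distance was about 2.4 in the first image and 2.8 in the second, so they moved 0.4 units further apart.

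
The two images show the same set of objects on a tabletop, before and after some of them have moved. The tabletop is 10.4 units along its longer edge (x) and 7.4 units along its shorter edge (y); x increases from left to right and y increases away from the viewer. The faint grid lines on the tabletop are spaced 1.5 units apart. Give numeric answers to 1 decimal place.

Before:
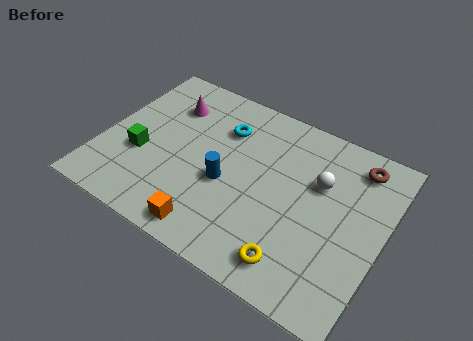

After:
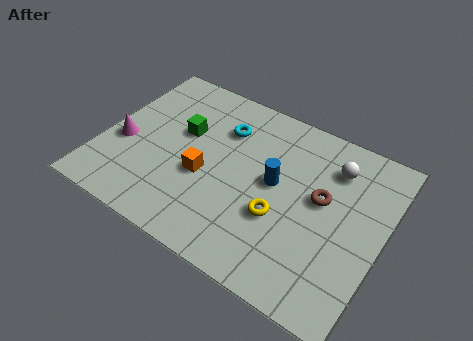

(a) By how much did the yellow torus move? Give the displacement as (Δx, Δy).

(-0.8, 1.5)

The yellow torus was at about (7.6, 1.2) and moved to about (6.8, 2.7).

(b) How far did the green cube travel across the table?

2.1

The green cube moved from about (1.5, 2.8) to (2.8, 4.5), a distance of √(1.3² + 1.7²) ≈ 2.1.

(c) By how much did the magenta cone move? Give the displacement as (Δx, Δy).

(-1.3, -2.5)

From the two frames, the magenta cone sits at roughly (2.1, 5.5) before and (0.8, 3.0) after.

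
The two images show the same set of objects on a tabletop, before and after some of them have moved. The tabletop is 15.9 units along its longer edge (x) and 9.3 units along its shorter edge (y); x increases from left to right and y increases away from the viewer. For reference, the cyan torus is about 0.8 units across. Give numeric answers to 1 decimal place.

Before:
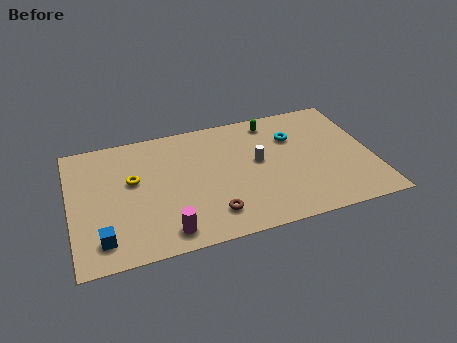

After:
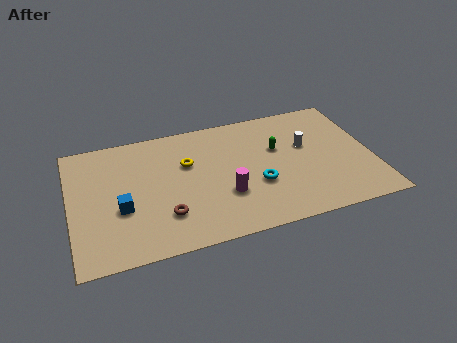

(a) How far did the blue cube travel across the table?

2.2

The blue cube was near (1.5, 1.7) before and (2.6, 3.6) after, so it travelled √(1.1² + 1.9²) ≈ 2.2 units.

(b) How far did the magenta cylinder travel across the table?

3.7

The magenta cylinder moved from about (4.8, 1.3) to (8.0, 3.1), a distance of √(3.2² + 1.8²) ≈ 3.7.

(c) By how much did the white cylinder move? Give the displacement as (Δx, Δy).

(2.6, 0.5)

The white cylinder started near (9.9, 5.1) and ended near (12.5, 5.6).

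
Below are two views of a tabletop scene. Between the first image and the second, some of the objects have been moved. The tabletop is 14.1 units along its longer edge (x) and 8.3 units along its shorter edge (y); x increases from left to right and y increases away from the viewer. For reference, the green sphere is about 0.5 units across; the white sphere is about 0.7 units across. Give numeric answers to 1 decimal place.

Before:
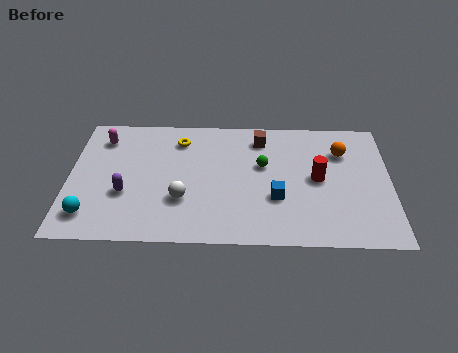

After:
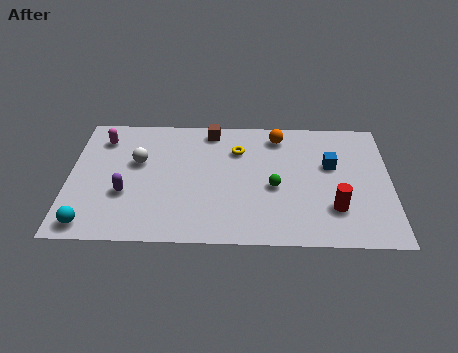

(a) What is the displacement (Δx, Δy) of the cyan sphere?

(0.0, -0.6)

From the two frames, the cyan sphere sits at roughly (1.0, 1.6) before and (1.0, 1.0) after.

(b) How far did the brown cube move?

2.3

The brown cube moved from about (8.4, 6.8) to (6.2, 7.3), a distance of √(2.2² + 0.5²) ≈ 2.3.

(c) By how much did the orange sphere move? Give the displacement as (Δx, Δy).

(-2.8, 1.0)

The orange sphere was at about (12.0, 6.0) and moved to about (9.2, 7.0).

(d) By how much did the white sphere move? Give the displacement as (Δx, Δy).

(-2.0, 2.4)

The white sphere was at about (5.0, 2.7) and moved to about (3.0, 5.1).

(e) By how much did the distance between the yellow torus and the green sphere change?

-1.1

They were about 4.0 units apart before and 2.9 after — 1.1 units closer together.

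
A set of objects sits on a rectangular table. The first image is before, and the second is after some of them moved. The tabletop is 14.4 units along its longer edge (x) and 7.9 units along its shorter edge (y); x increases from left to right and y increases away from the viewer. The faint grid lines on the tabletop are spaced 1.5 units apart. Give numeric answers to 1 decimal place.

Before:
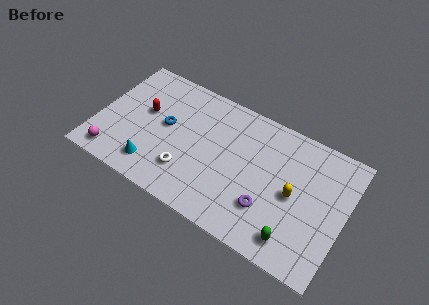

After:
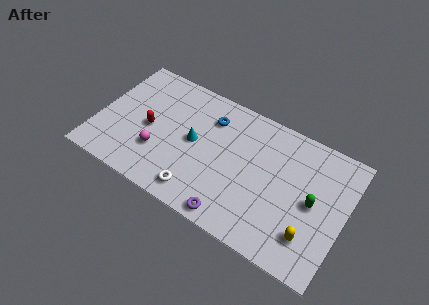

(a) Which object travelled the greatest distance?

the cyan cone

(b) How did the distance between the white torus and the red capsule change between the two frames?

+0.3

They were about 3.8 units apart before and 4.1 after — 0.3 units further apart.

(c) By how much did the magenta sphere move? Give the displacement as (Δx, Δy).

(2.4, 1.4)

From the two frames, the magenta sphere sits at roughly (1.3, 1.1) before and (3.7, 2.5) after.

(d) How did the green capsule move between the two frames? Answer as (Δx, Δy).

(0.7, 2.6)

The green capsule was at about (11.9, 1.3) and moved to about (12.6, 3.9).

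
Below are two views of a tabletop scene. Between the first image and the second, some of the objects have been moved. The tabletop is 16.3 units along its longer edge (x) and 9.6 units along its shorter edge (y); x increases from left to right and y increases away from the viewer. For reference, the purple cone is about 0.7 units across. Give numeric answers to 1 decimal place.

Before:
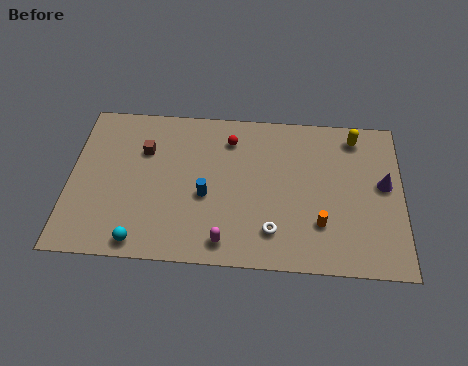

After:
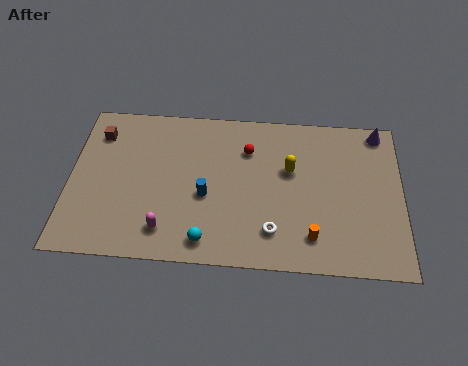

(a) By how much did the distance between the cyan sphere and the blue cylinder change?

-1.6

They were about 4.3 units apart before and 2.7 after — 1.6 units closer together.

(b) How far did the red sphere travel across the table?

1.1

From (7.8, 7.6) to (8.7, 7.0), the red sphere covered √(0.9² + 0.6²) ≈ 1.1 units.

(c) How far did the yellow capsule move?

3.9

The yellow capsule was near (14.0, 8.2) before and (10.8, 5.9) after, so it travelled √(3.2² + 2.3²) ≈ 3.9 units.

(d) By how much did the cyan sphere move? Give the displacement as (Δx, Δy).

(3.2, 0.3)

The cyan sphere started near (3.6, 1.0) and ended near (6.8, 1.3).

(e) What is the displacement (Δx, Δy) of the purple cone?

(-0.2, 3.3)

The purple cone started near (15.4, 5.3) and ended near (15.2, 8.6).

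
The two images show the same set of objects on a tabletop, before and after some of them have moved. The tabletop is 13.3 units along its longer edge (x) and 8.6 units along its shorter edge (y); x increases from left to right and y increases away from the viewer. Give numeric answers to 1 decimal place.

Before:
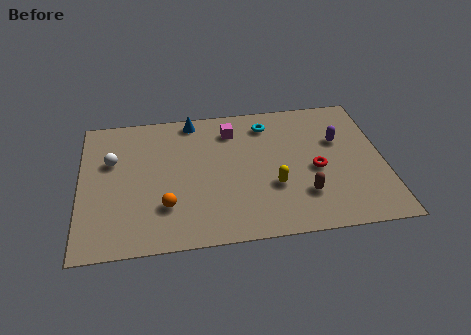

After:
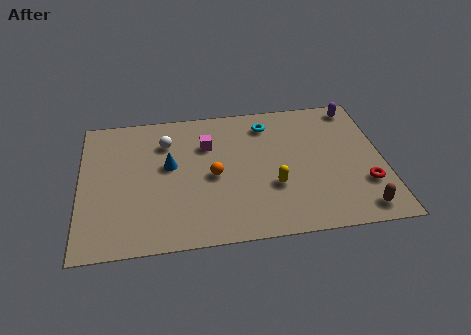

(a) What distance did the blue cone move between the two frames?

3.0

The blue cone was near (5.0, 7.7) before and (3.9, 4.9) after, so it travelled √(1.1² + 2.8²) ≈ 3.0 units.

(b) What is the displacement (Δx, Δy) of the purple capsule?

(0.9, 2.1)

From the two frames, the purple capsule sits at roughly (11.4, 5.5) before and (12.3, 7.6) after.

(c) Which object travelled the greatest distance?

the blue cone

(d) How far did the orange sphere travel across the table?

2.6

The orange sphere moved from about (3.7, 2.4) to (5.8, 4.0), a distance of √(2.1² + 1.6²) ≈ 2.6.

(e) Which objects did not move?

the yellow capsule and the cyan torus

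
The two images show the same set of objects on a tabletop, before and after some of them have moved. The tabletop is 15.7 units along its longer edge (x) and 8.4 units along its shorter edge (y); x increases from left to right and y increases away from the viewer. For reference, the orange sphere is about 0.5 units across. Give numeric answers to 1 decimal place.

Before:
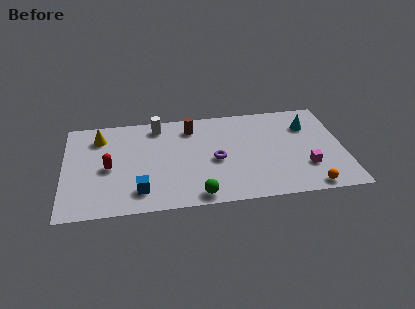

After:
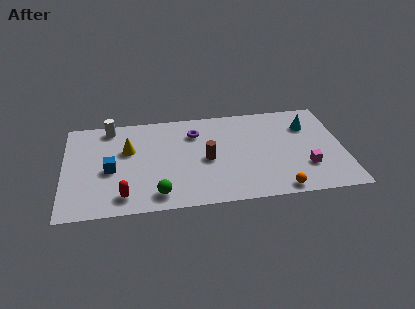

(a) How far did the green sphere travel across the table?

2.2

The green sphere was near (7.4, 0.9) before and (5.2, 1.3) after, so it travelled √(2.2² + 0.4²) ≈ 2.2 units.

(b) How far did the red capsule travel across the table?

2.6

From (2.5, 3.9) to (3.3, 1.4), the red capsule covered √(0.8² + 2.5²) ≈ 2.6 units.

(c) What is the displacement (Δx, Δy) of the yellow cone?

(1.6, -1.3)

The yellow cone started near (2.0, 6.6) and ended near (3.6, 5.3).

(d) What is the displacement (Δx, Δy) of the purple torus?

(-1.1, 2.5)

The purple torus was at about (8.5, 3.8) and moved to about (7.4, 6.3).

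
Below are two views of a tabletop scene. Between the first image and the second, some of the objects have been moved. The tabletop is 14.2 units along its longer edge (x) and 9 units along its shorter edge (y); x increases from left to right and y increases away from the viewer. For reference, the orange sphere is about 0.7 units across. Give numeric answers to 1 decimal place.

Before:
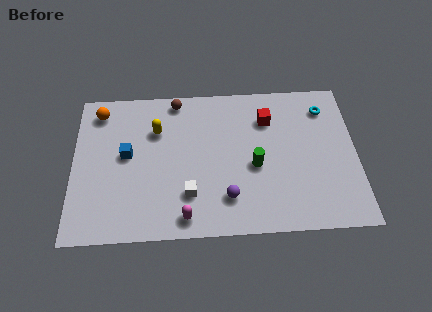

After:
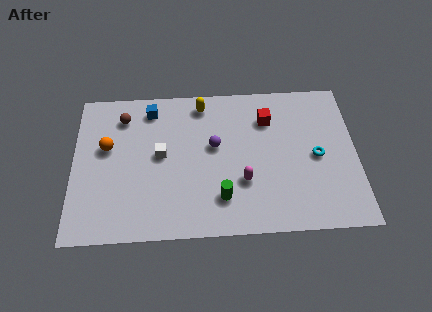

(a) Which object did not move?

the red cube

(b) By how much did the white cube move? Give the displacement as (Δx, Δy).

(-1.4, 2.4)

The white cube was at about (5.8, 2.4) and moved to about (4.4, 4.8).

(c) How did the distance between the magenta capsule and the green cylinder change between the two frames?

-3.1

The distance was about 4.5 in the first image and 1.4 in the second, so they moved 3.1 units closer together.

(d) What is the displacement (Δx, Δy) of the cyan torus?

(-0.5, -2.9)

The cyan torus started near (12.7, 7.2) and ended near (12.2, 4.3).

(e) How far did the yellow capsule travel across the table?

2.7

The yellow capsule moved from about (4.2, 6.3) to (6.5, 7.8), a distance of √(2.3² + 1.5²) ≈ 2.7.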